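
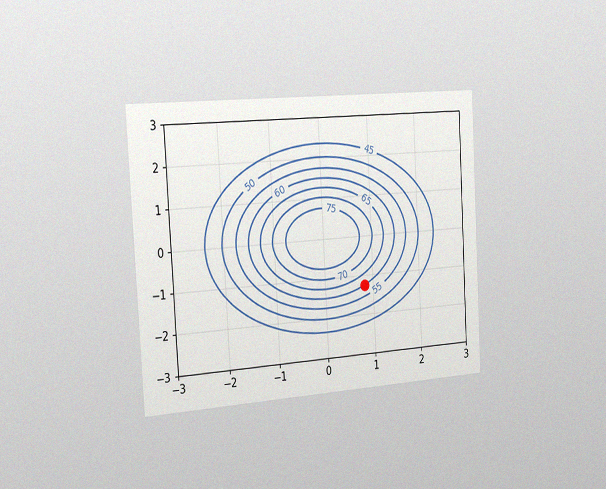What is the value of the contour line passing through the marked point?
60

The chart is tilted about 3° counter-clockwise and viewed slightly from the left, with some photo noise. The marked point sits on the contour labelled 60.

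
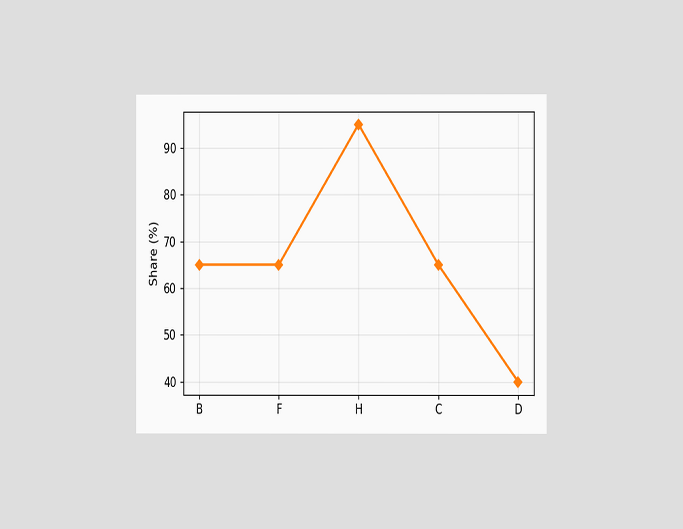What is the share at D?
40%

The chart is viewed at a slight angle. At D, the line is at 40%.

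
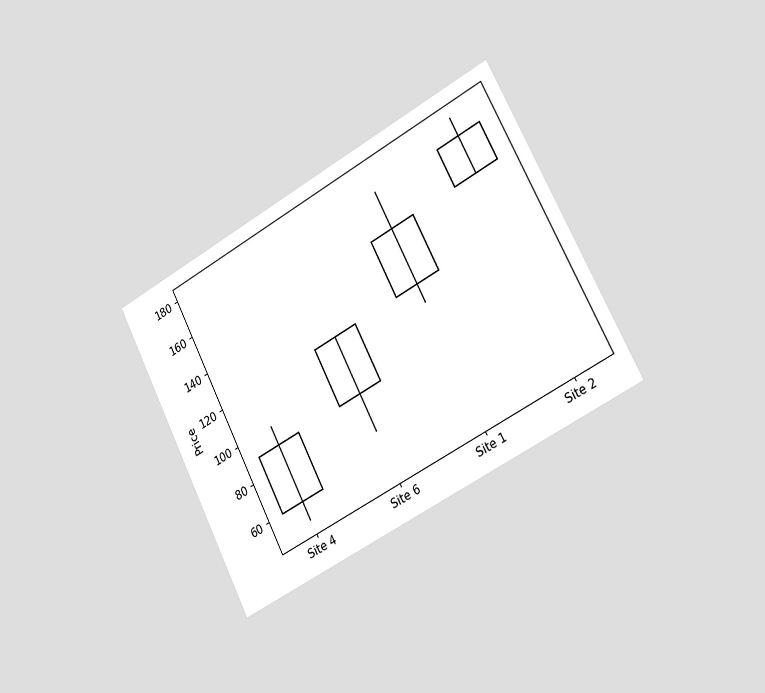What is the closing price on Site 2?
The chart is tilted about 27° counter-clockwise and viewed slightly from the right. The Site 2 candle closes at 170.

170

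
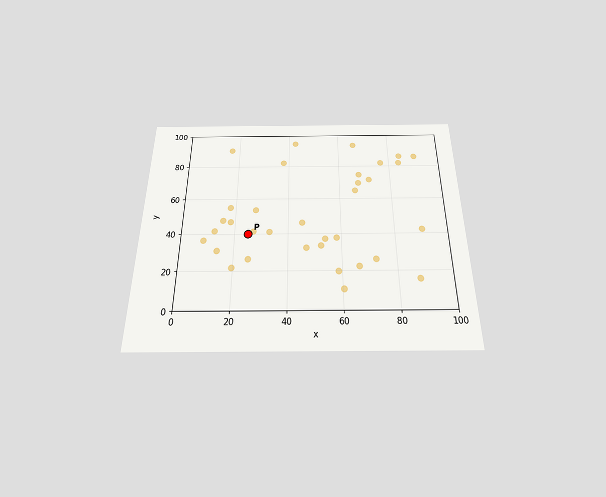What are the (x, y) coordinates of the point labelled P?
(25, 40)

The chart is viewed slightly from below. Following the gridlines from P to each axis, P sits at (25, 40).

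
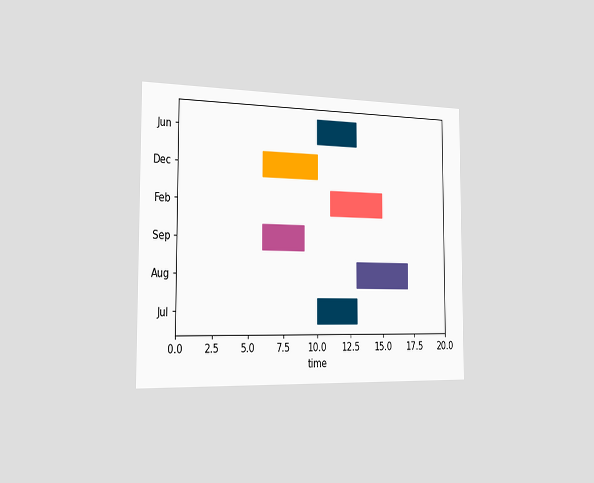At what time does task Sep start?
6

The chart is viewed slightly from the left. The Sep bar begins at t=6.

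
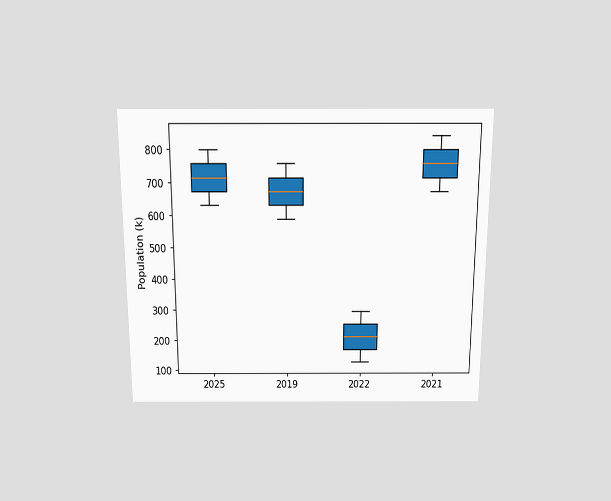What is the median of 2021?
The chart is viewed slightly from above. The median line in the 2021 box sits at 756k.

756k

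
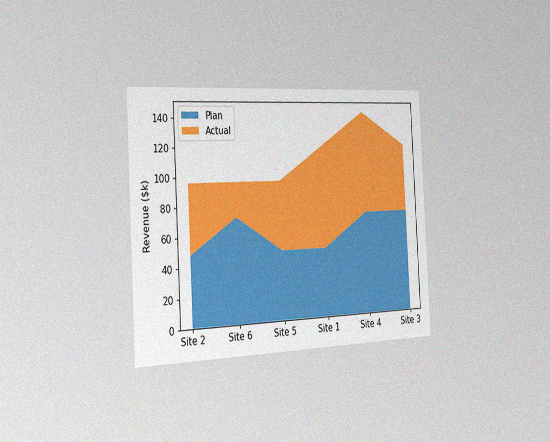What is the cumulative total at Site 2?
The chart is tilted about 3° counter-clockwise and viewed slightly from the left, with some photo noise. The stacked total at Site 2 reaches $96k.

$96k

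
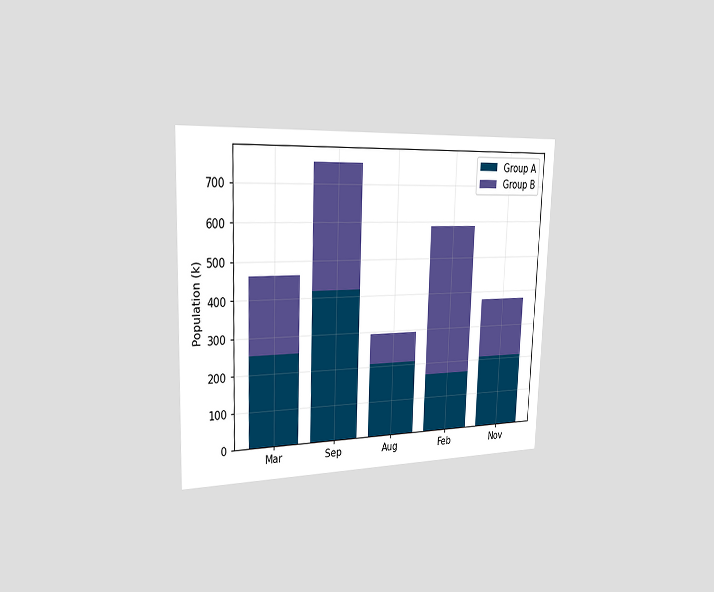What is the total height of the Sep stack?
The chart is tilted about 2° clockwise and viewed slightly from the left. The Sep stack's top reaches 756k on the y-axis.

756k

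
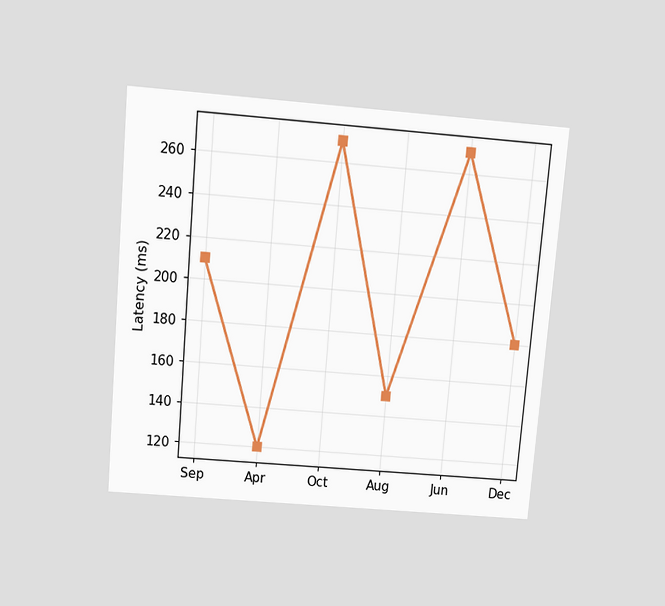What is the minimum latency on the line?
The chart is tilted about 5° clockwise and viewed slightly from above. The lowest point is at Apr, and reading across to the y-axis gives 120ms.

120ms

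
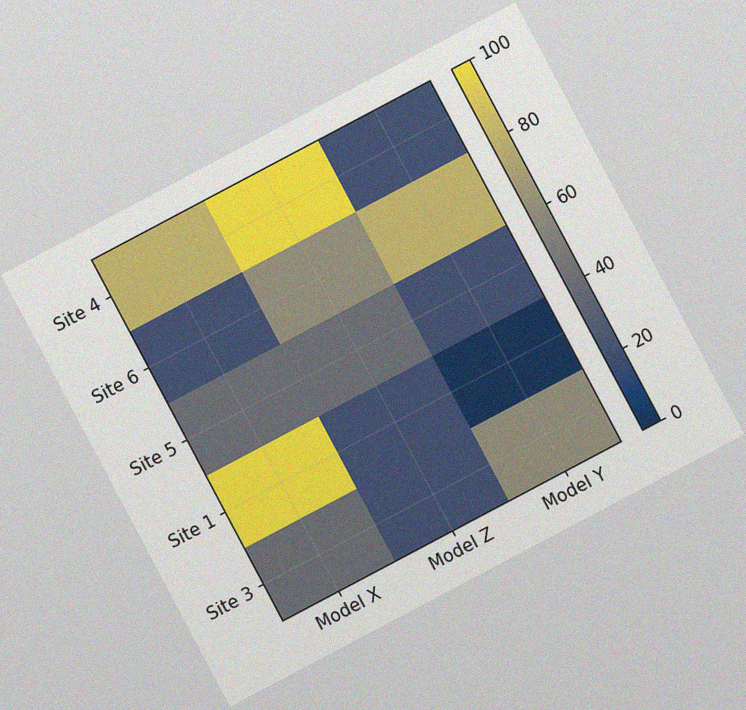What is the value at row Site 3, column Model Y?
The chart is tilted about 28° counter-clockwise, with some photo noise. Matching cell (Site 3, Model Y) against the colorbar gives 60.

60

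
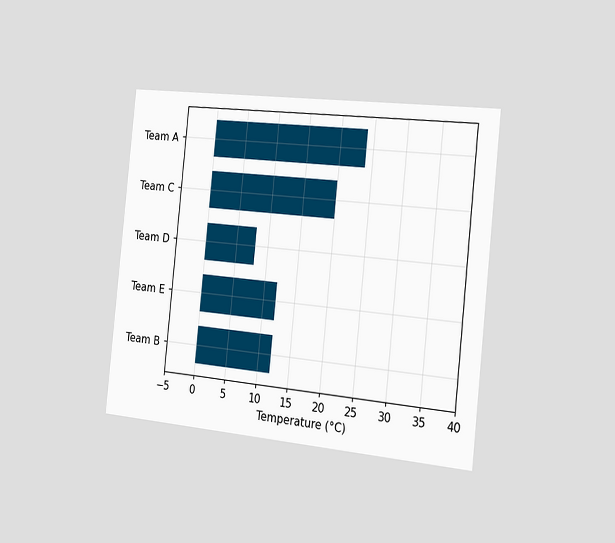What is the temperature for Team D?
The chart is tilted about 6° clockwise and viewed slightly from the right. Reading along the chart's x-axis, the Team D bar reaches 8°C.

8°C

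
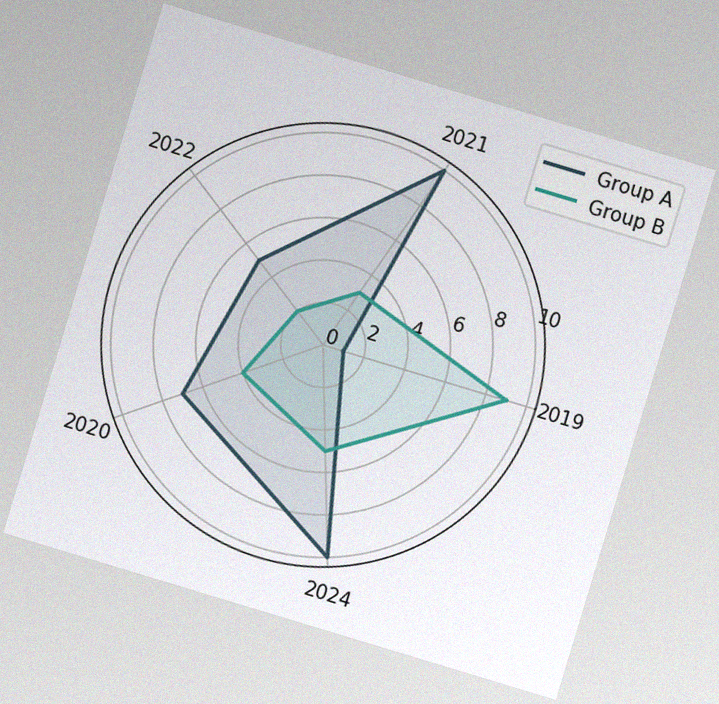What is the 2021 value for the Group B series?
3

The chart is tilted about 17° clockwise, with some photo noise. On the 2021 axis, Group B reaches 3.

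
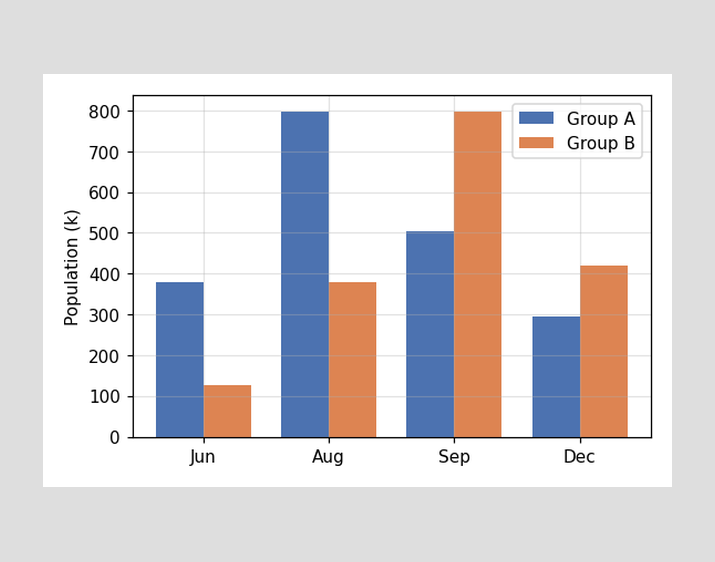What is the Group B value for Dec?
The Group B bar at Dec reaches 420k on the y-axis.

420k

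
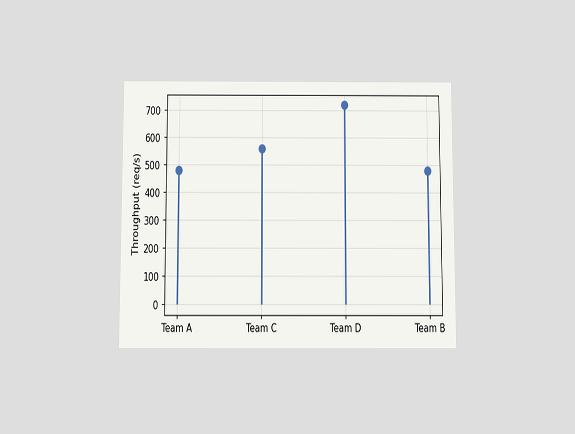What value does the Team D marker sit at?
The chart is viewed slightly from below. The Team D marker sits at 720req/s.

720req/s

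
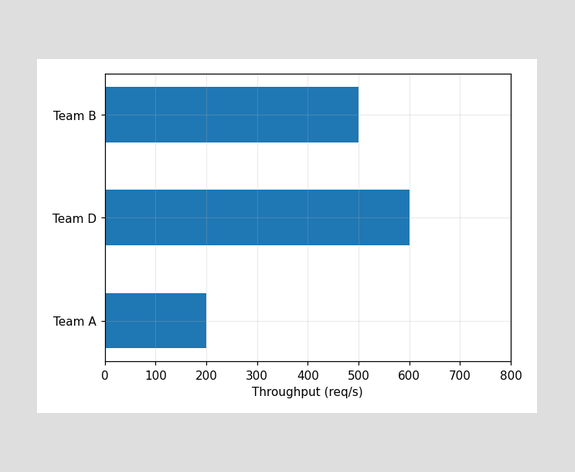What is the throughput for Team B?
Reading along the chart's x-axis, the Team B bar reaches 500req/s.

500req/s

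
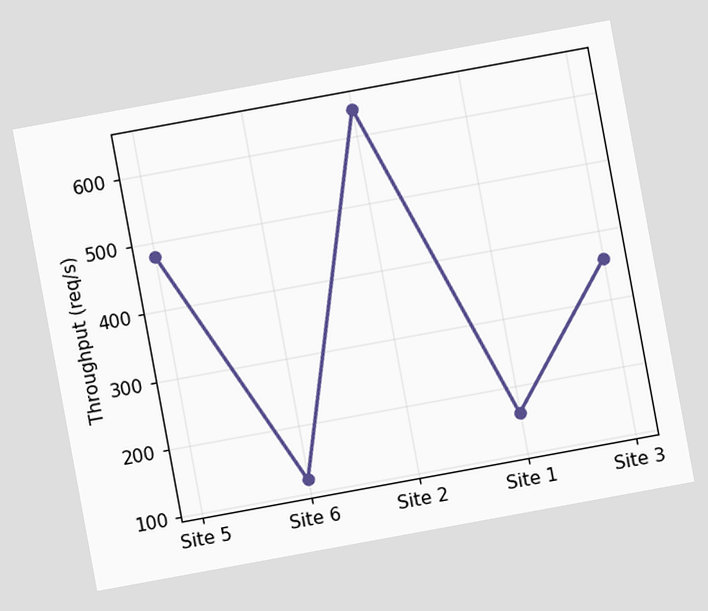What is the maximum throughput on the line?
The chart is tilted about 10° counter-clockwise. The highest point is at Site 2, and reading across to the y-axis gives 640req/s.

640req/s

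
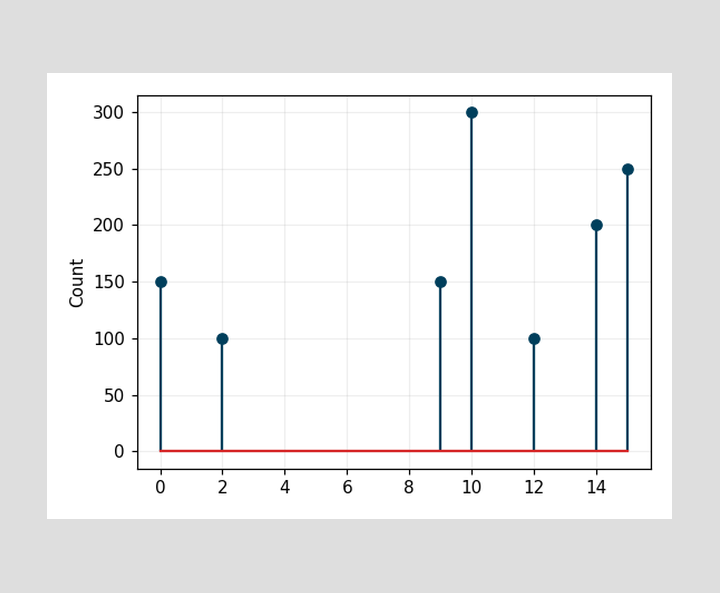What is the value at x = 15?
The stem at x=15 reaches 250.

250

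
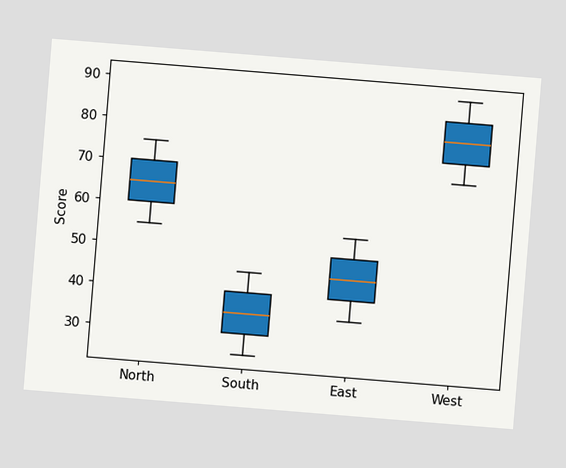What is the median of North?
The chart is tilted about 5° clockwise. The median line in the North box sits at 65.

65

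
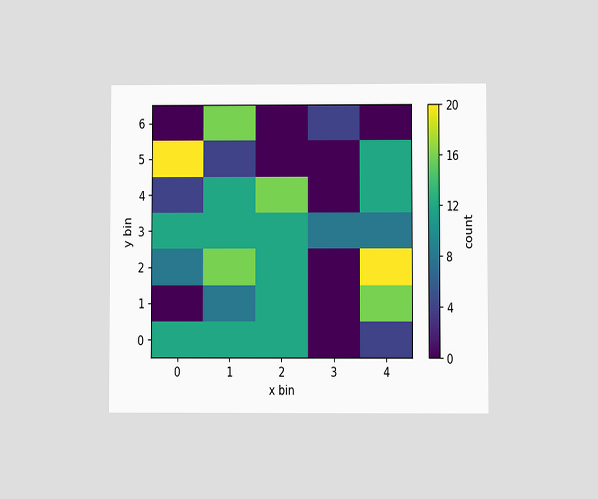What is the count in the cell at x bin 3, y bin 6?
The chart is viewed at a slight angle. Matching the cell (3, 6) against the colorbar gives 4.

4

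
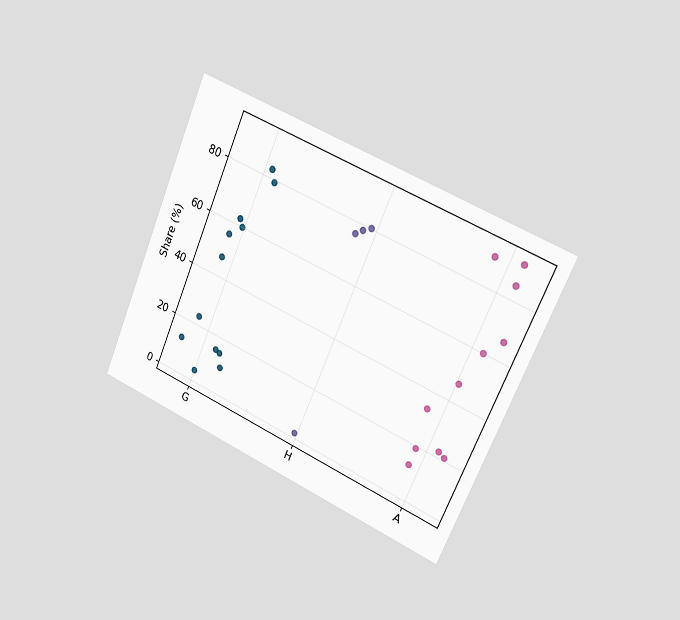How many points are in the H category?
4

The chart is tilted about 23° clockwise and viewed slightly from the right. Counting the markers in the H column gives 4.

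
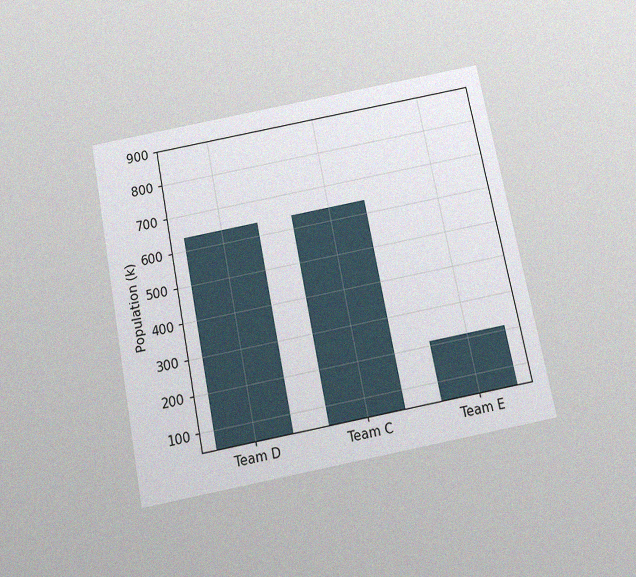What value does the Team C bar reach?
636k

The chart is tilted about 11° counter-clockwise and viewed slightly from below, with some photo noise. Reading along the chart's y-axis, the Team C bar reaches 636k.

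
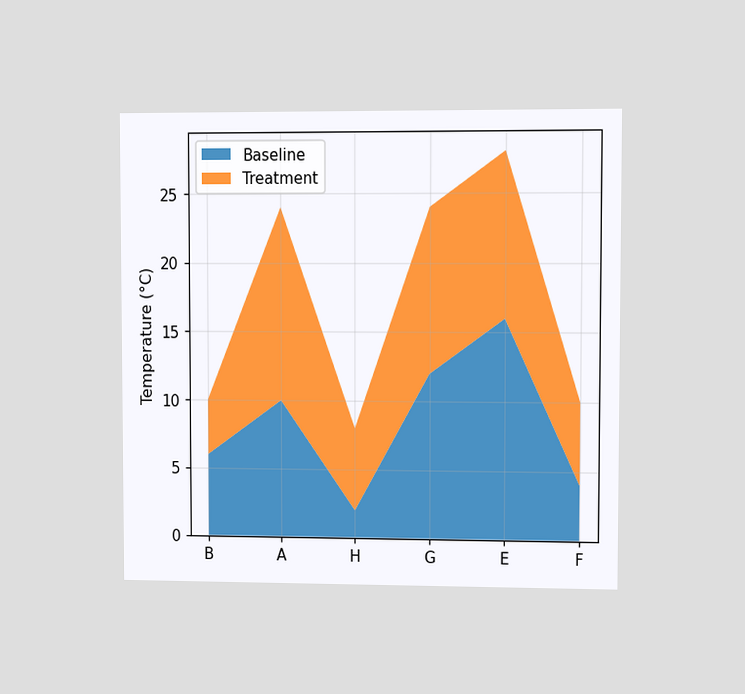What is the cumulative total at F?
10°C

The chart is viewed at a slight angle. The stacked total at F reaches 10°C.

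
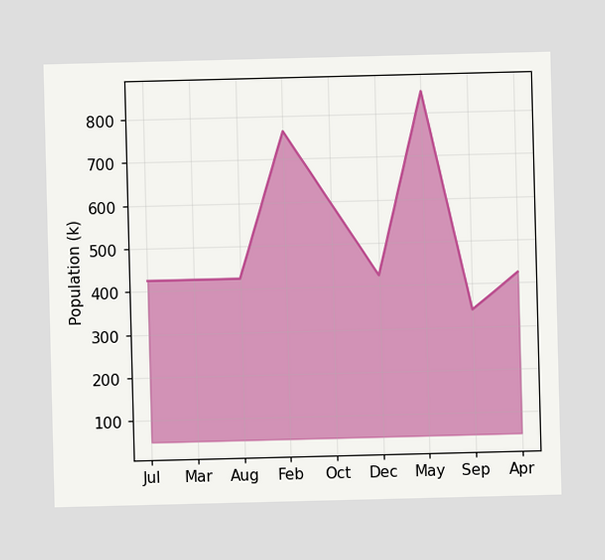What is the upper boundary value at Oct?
595k

At Oct the upper boundary is at 595k.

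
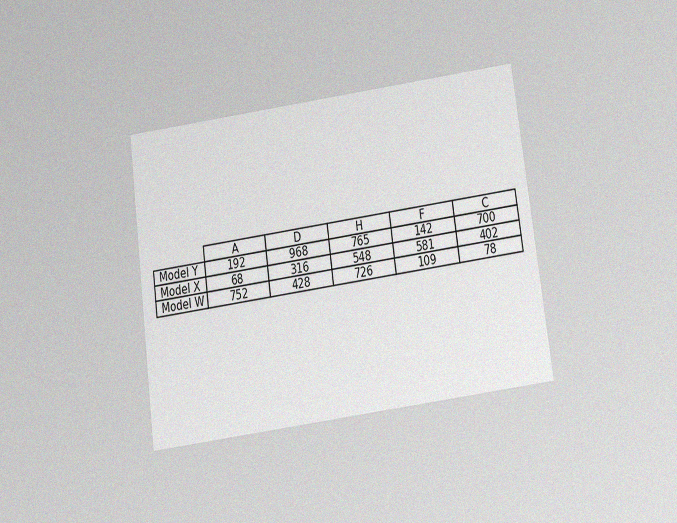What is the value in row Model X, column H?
548

The chart is tilted about 8° counter-clockwise and viewed slightly from below, with some photo noise. The (Model X, H) cell reads 548.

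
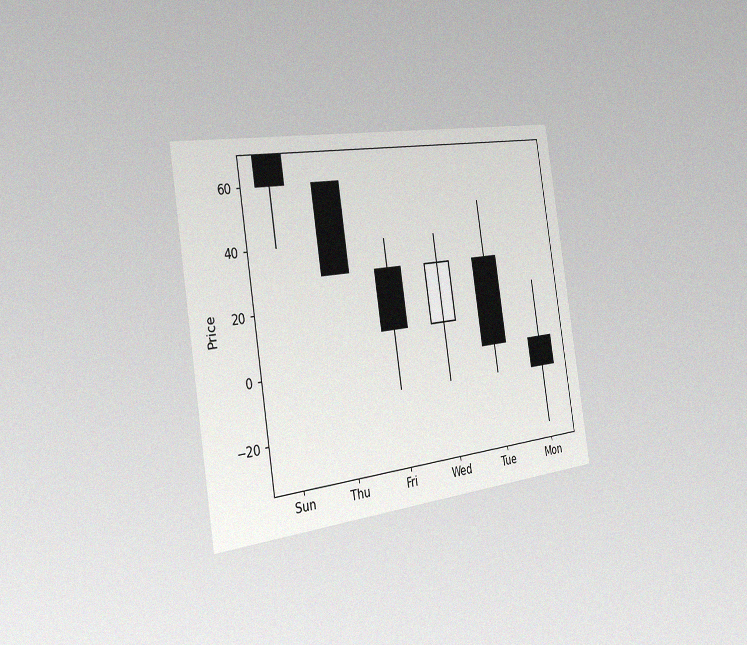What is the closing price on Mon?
-10

The chart is tilted about 9° counter-clockwise and viewed slightly from the left, with some photo noise. The Mon candle closes at -10.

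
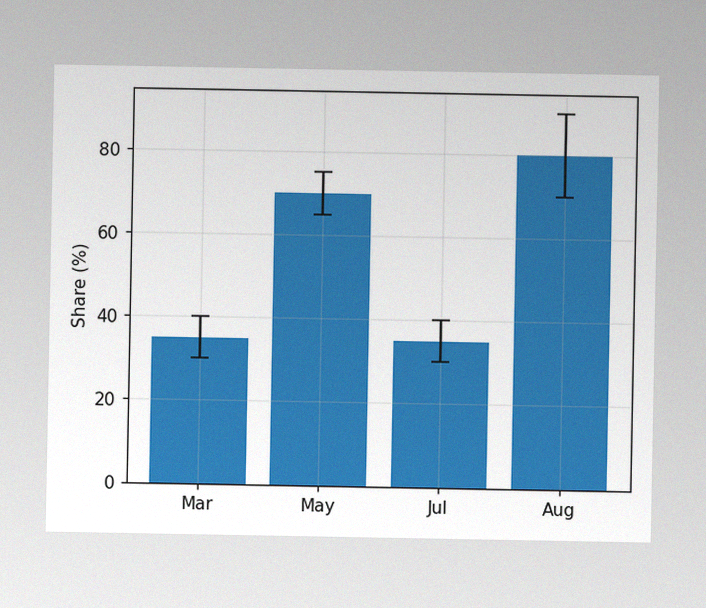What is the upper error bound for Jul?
40%

The image has some photo noise and uneven lighting. The Jul bar's upper whisker reaches 40%.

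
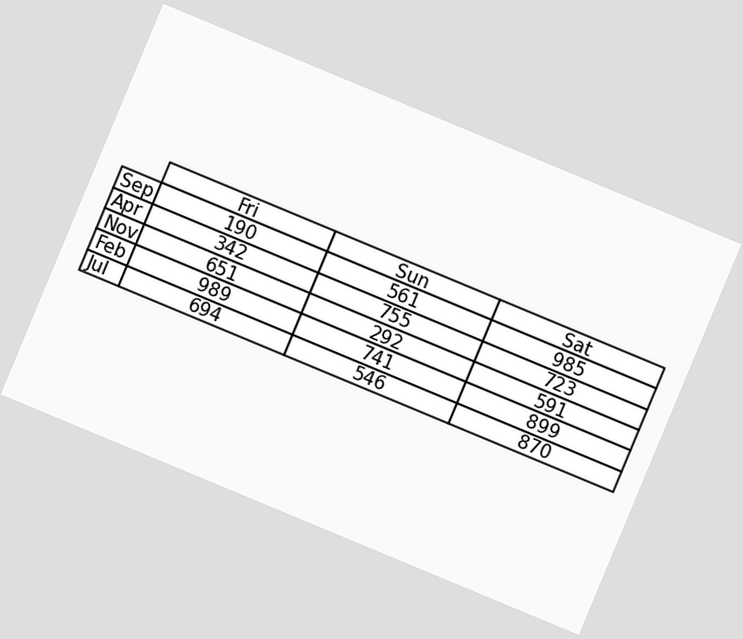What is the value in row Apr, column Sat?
The chart is tilted about 23° clockwise. The (Apr, Sat) cell reads 723.

723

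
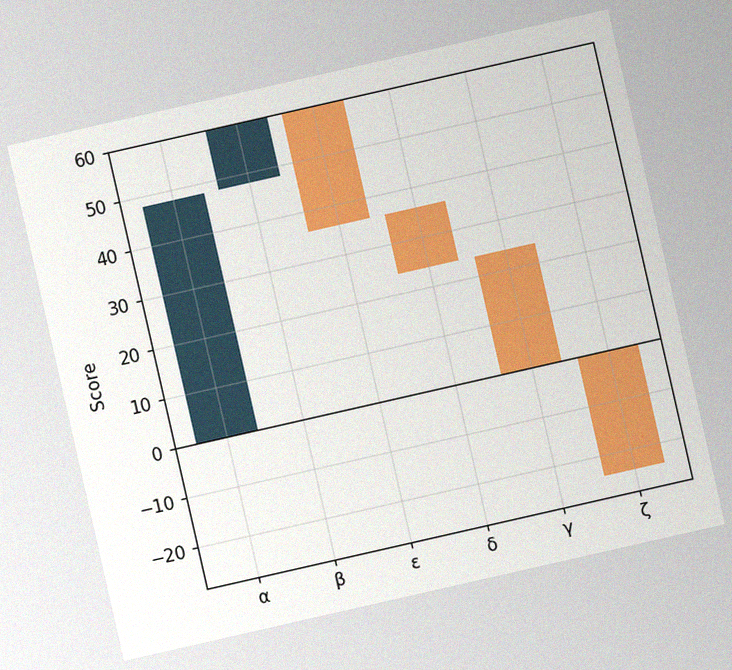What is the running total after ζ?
The chart is tilted about 13° counter-clockwise, with some photo noise. After ζ the running total reaches -24.

-24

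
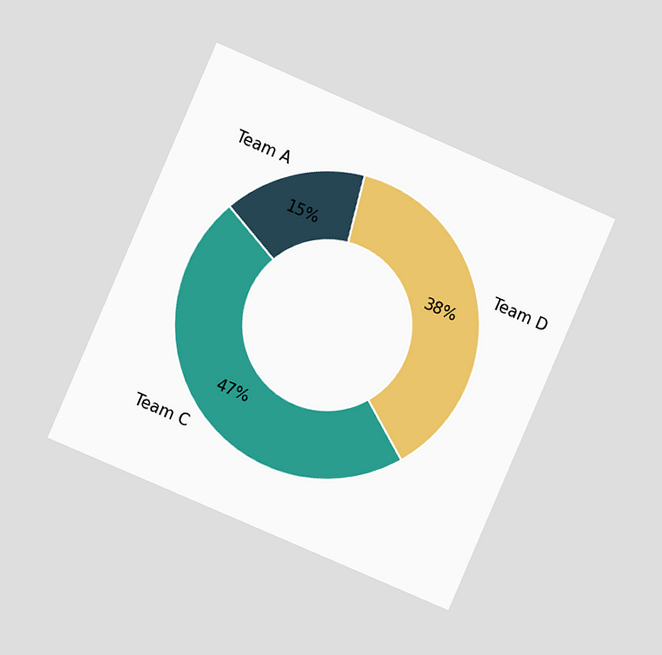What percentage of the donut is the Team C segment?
47%

The chart is tilted about 23° clockwise and viewed at a slight angle. The Team C segment takes up 47% of the ring.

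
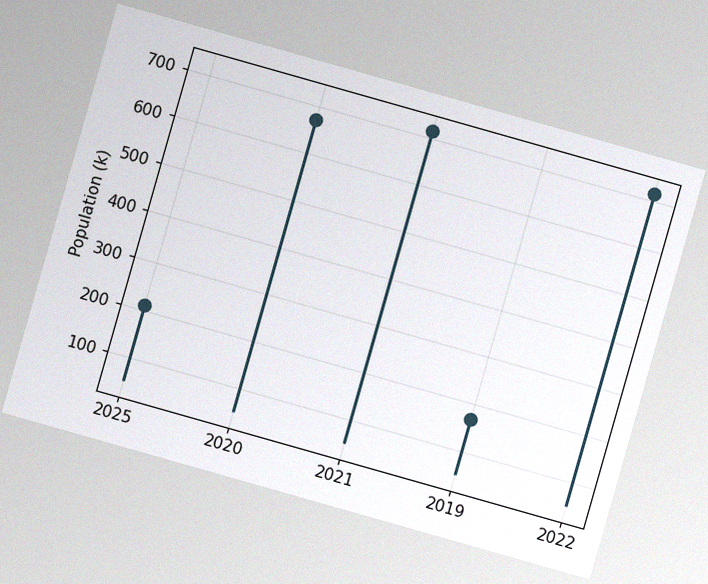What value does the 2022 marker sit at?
714k

The chart is tilted about 16° clockwise, with some photo noise. The 2022 marker sits at 714k.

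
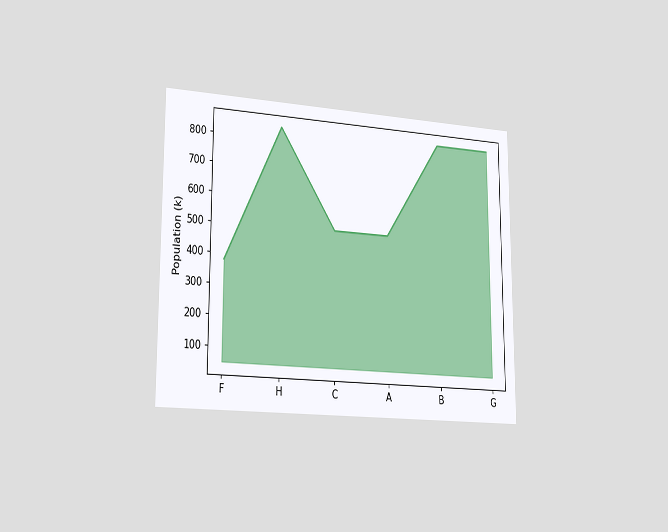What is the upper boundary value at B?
The chart is viewed slightly from the left. At B the upper boundary is at 840k.

840k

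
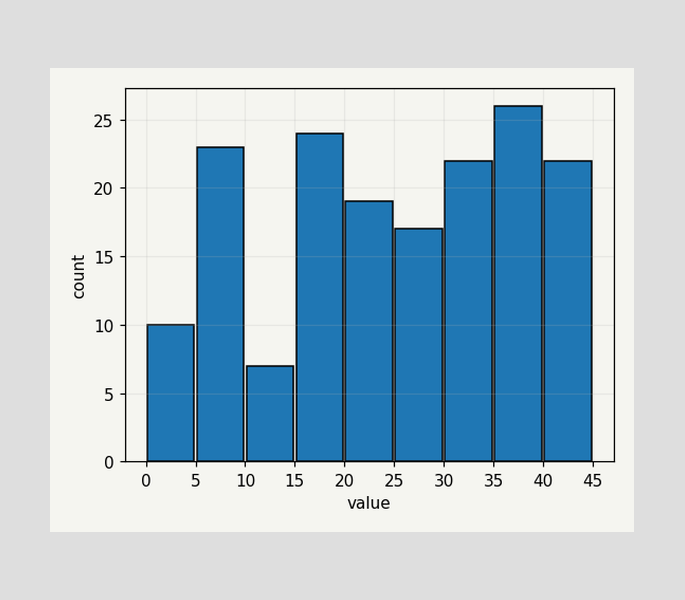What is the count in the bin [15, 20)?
24

The [15, 20) bin has height 24.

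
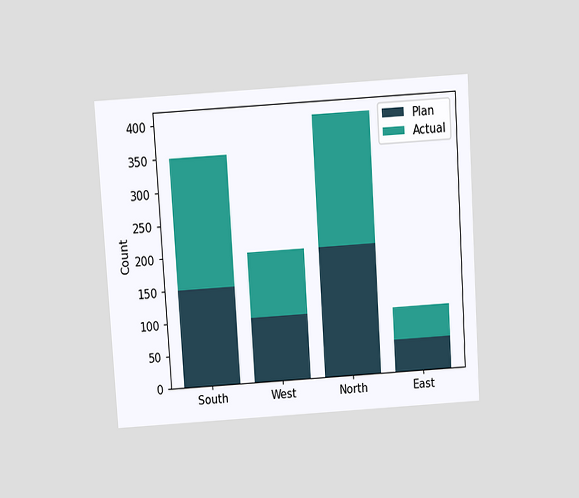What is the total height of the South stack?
350

The chart is tilted about 4° counter-clockwise and viewed slightly from above. The South stack's top reaches 350 on the y-axis.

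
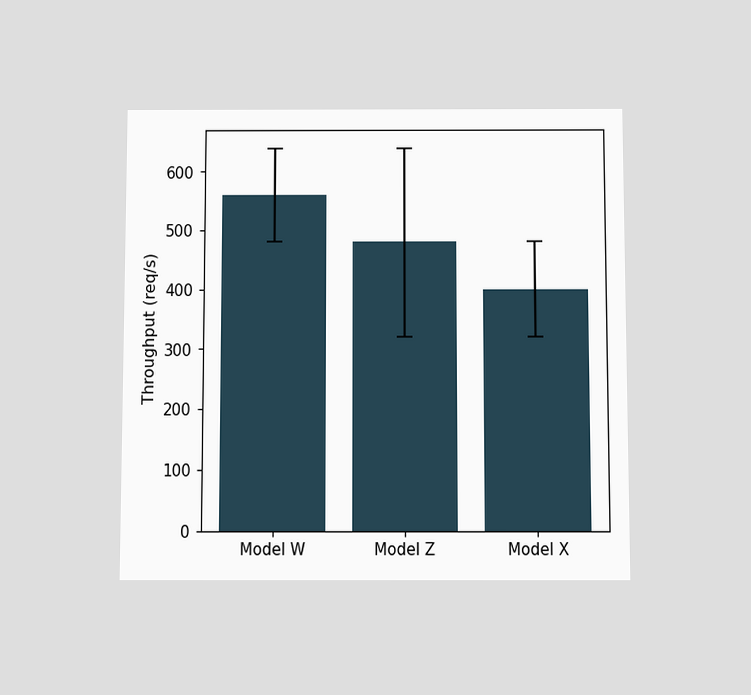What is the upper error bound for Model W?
640req/s

The chart is viewed slightly from below. The Model W bar's upper whisker reaches 640req/s.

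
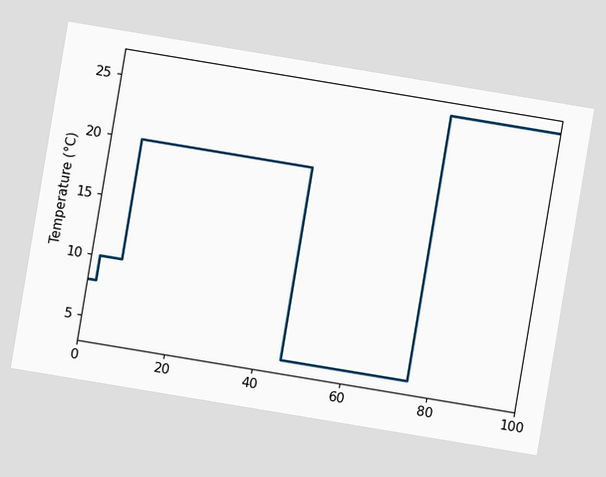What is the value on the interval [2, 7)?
10°C

The chart is tilted about 9° clockwise. On [2, 7) the step sits at 10°C.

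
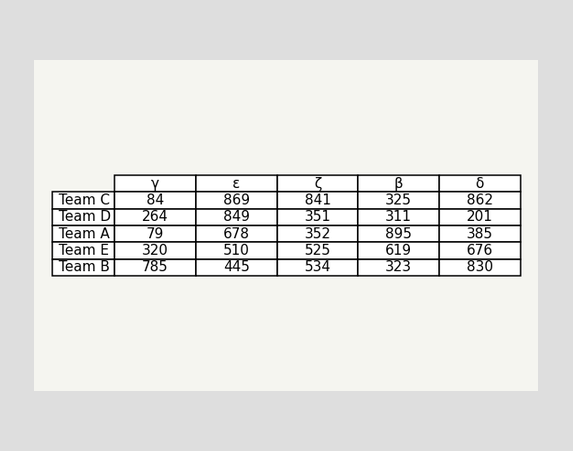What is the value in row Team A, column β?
895

The (Team A, β) cell reads 895.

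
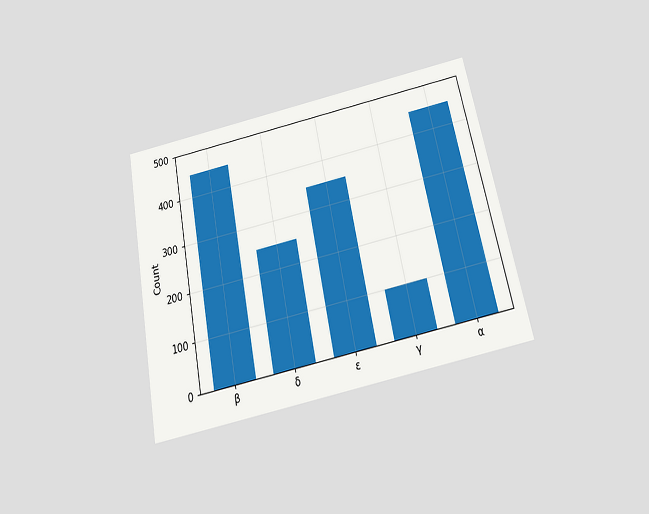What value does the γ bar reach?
The chart is tilted about 12° counter-clockwise and viewed slightly from below. Reading along the chart's y-axis, the γ bar reaches 100.

100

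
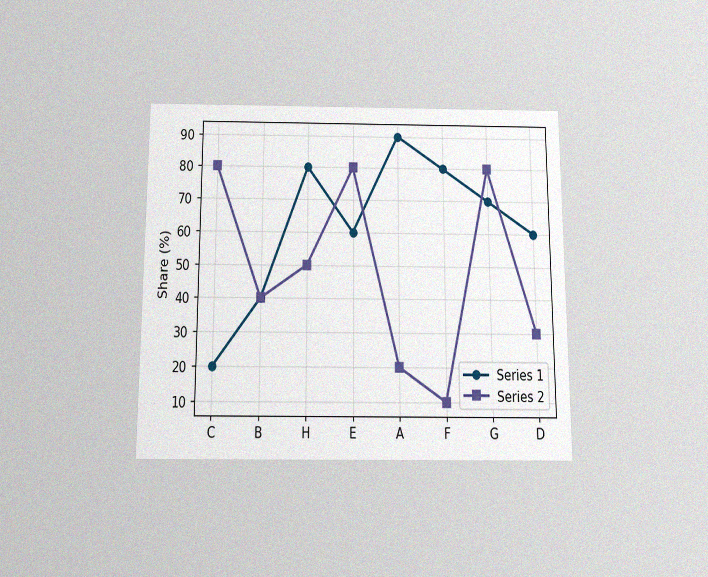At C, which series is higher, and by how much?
The chart is viewed slightly from below, with some photo noise. At C, Series 2 sits above the other line by 60%.

Series 2, by 60%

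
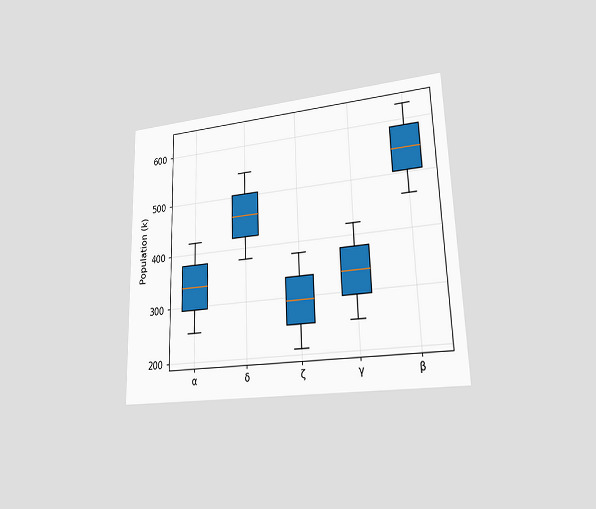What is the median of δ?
The chart is viewed at a slight angle. The median line in the δ box sits at 462k.

462k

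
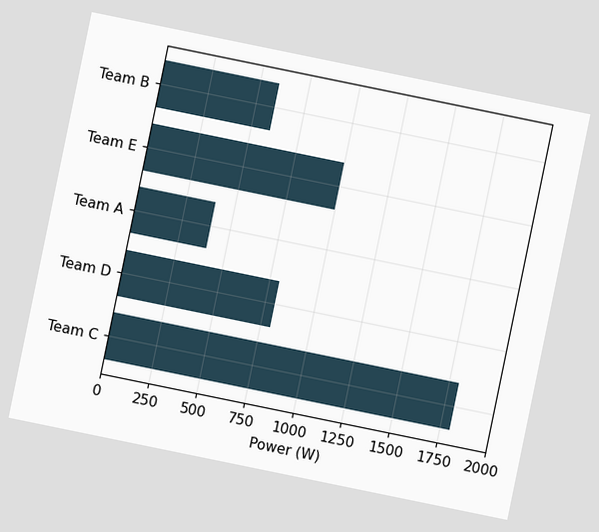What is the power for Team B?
The chart is tilted about 12° clockwise. Reading along the chart's x-axis, the Team B bar reaches 600W.

600W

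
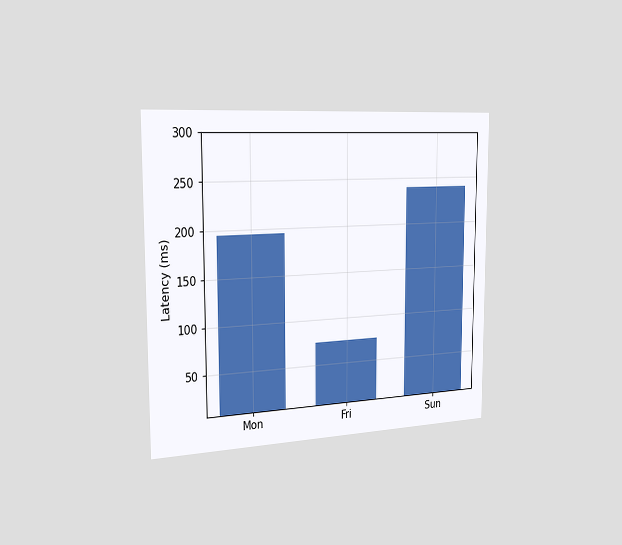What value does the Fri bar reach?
75ms

The chart is viewed slightly from the left. Reading along the chart's y-axis, the Fri bar reaches 75ms.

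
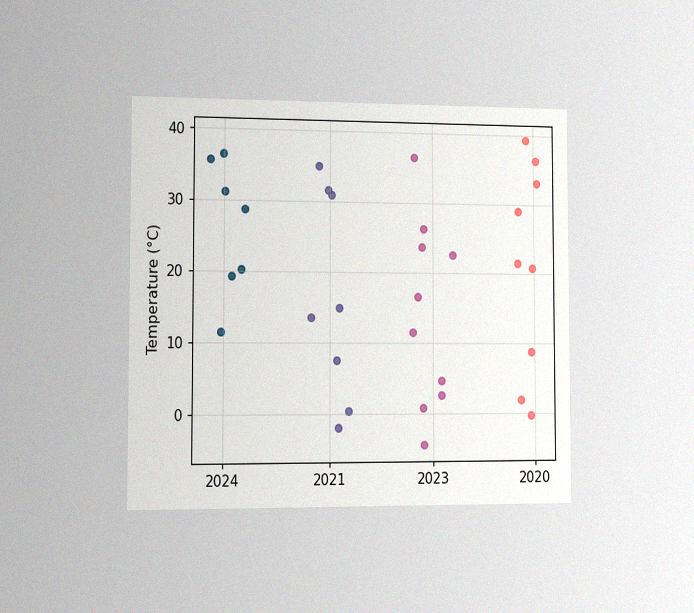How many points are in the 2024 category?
7

The chart is viewed slightly from the left, with some photo noise. Counting the markers in the 2024 column gives 7.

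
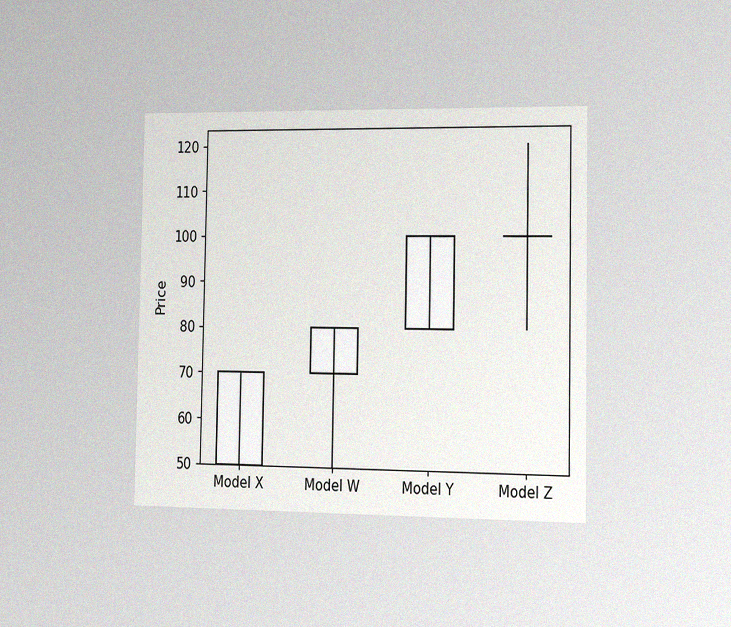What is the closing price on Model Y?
The chart is viewed slightly from the right, with some photo noise. The Model Y candle closes at 100.

100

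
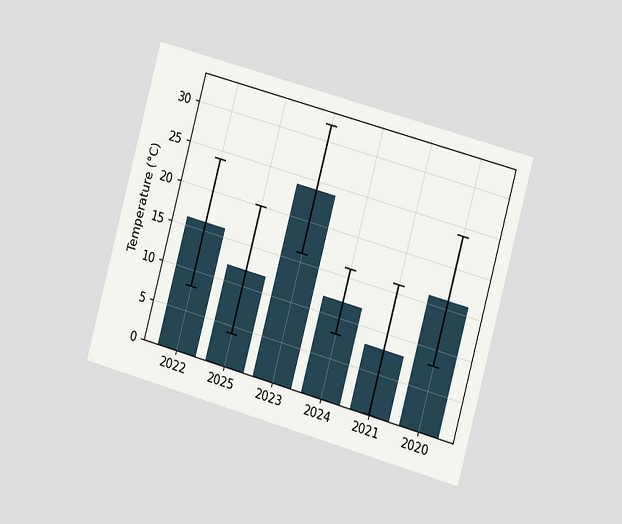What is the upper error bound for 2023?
The chart is tilted about 15° clockwise and viewed slightly from the right. The 2023 bar's upper whisker reaches 32°C.

32°C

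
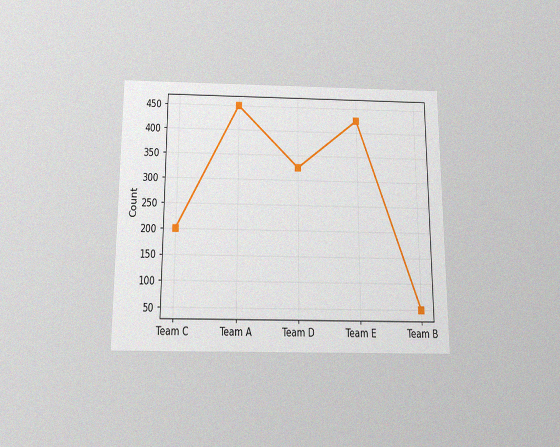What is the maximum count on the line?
450

The chart is viewed slightly from below, with some photo noise. The highest point is at Team A, and reading across to the y-axis gives 450.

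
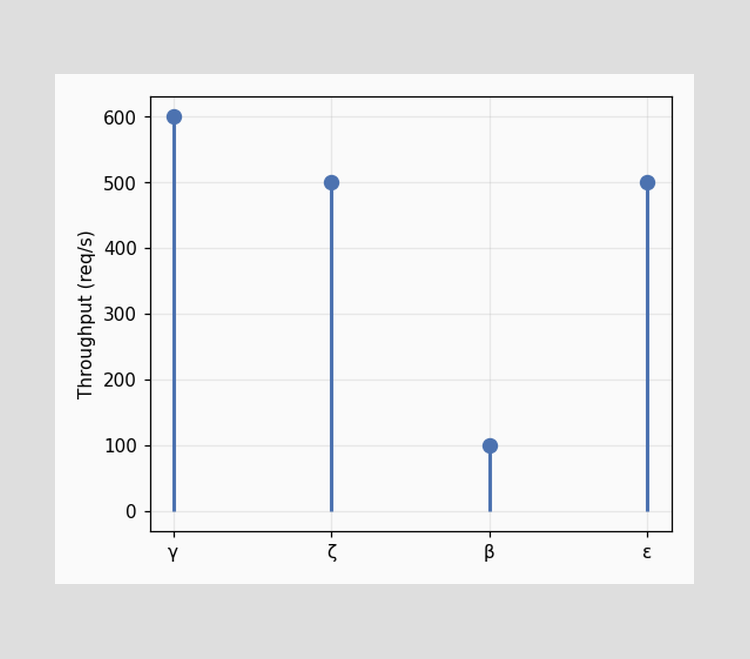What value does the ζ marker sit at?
500req/s

The ζ marker sits at 500req/s.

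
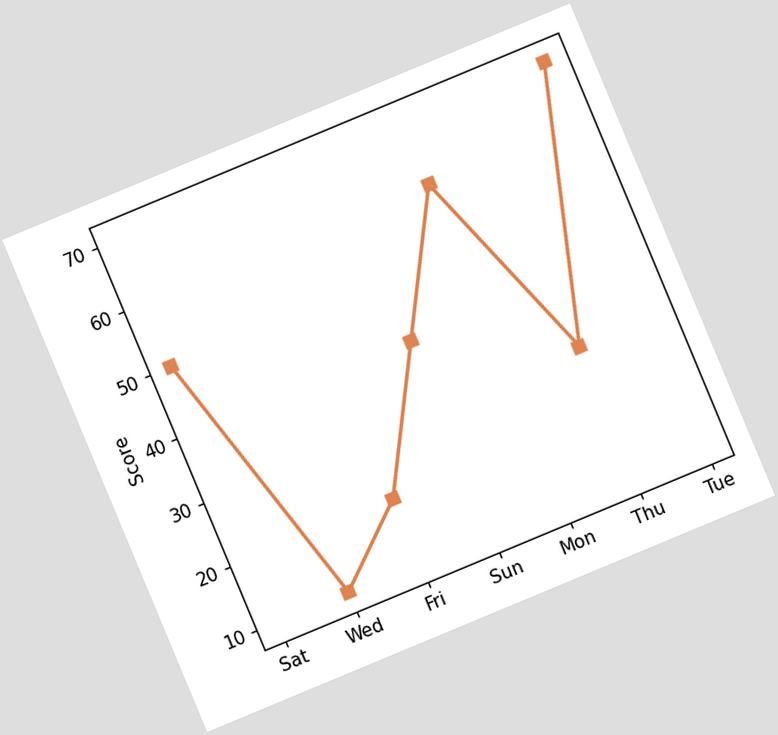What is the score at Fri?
The chart is tilted about 23° counter-clockwise. At Fri, the line is at 20.

20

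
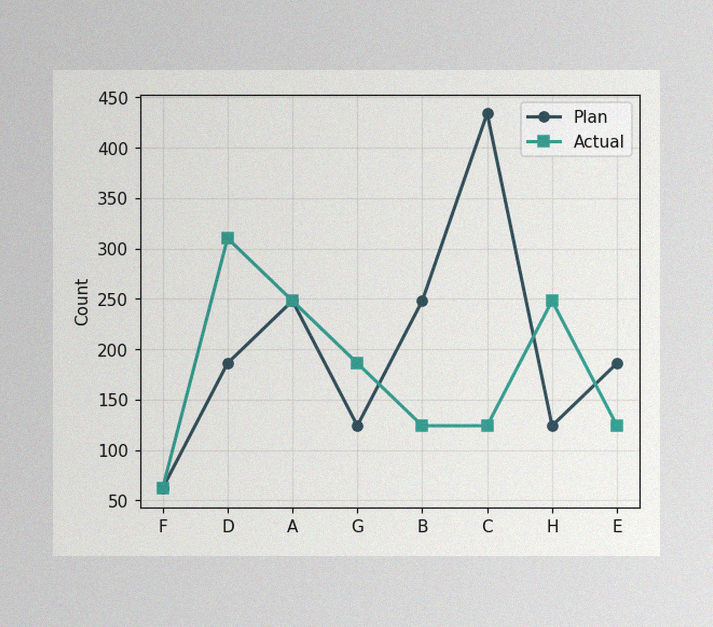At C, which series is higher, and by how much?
The image has some photo noise and uneven lighting. At C, Plan sits above the other line by 310.

Plan, by 310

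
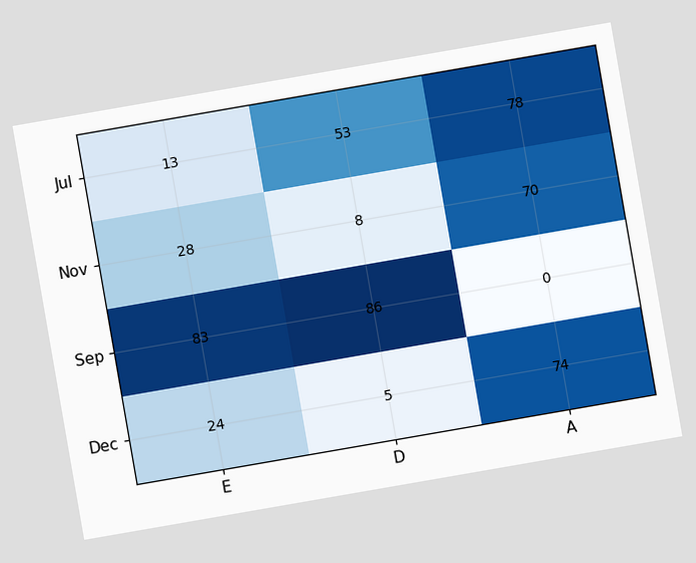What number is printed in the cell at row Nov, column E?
28

The chart is tilted about 10° counter-clockwise. The (Nov, E) cell reads 28.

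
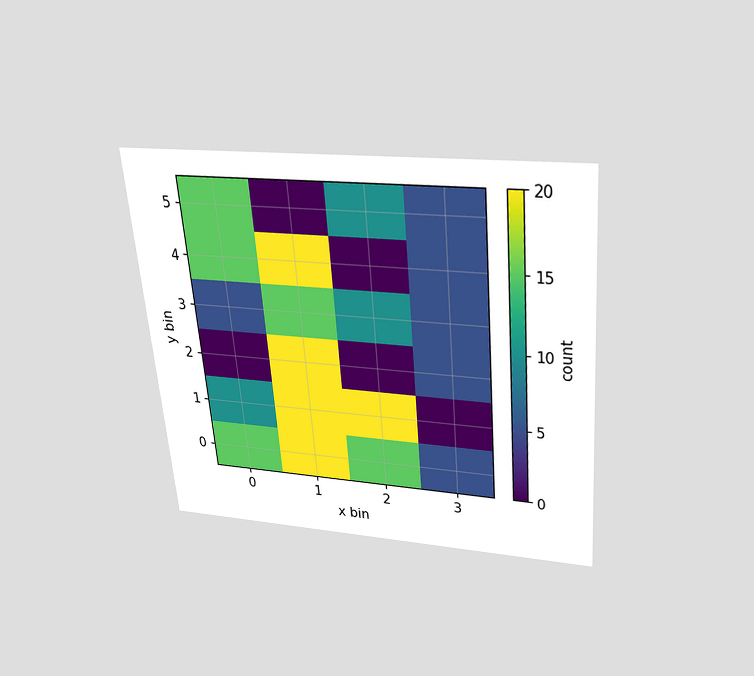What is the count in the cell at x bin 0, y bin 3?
The chart is tilted about 5° counter-clockwise and viewed slightly from above. Matching the cell (0, 3) against the colorbar gives 5.

5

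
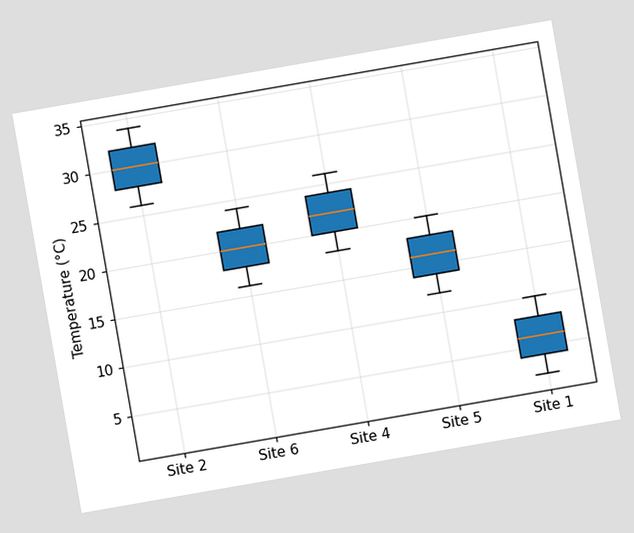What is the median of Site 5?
16°C

The chart is tilted about 10° counter-clockwise. The median line in the Site 5 box sits at 16°C.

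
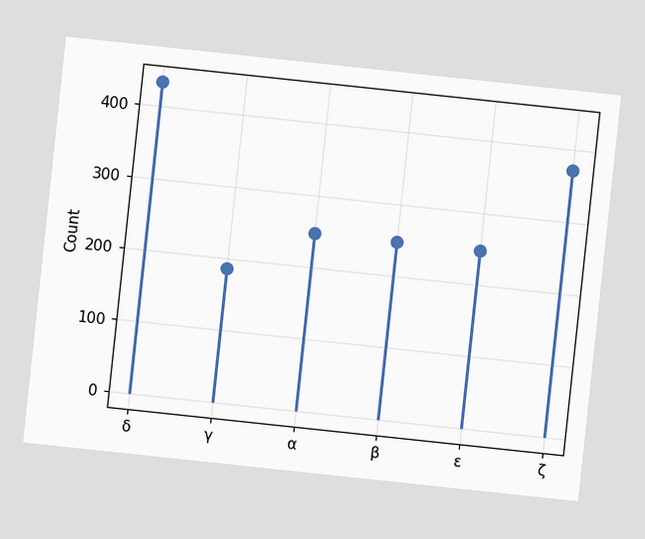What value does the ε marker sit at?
248

The chart is tilted about 6° clockwise. The ε marker sits at 248.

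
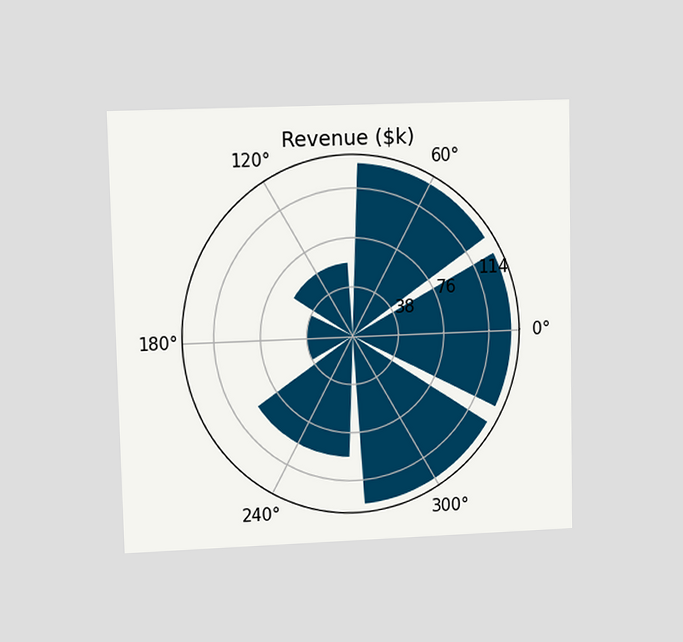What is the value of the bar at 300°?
$133k

The chart is viewed at a slight angle. The bar at 300° reaches $133k on the radial axis.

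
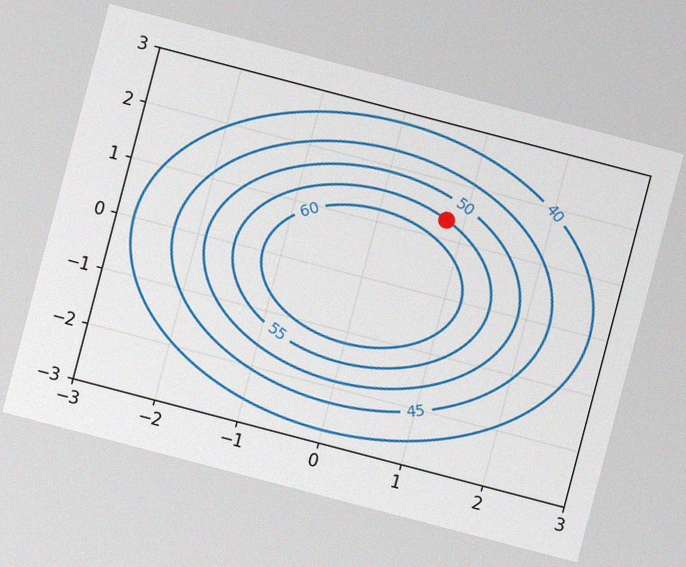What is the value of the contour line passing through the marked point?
55

The chart is tilted about 15° clockwise, with some photo noise. The marked point sits on the contour labelled 55.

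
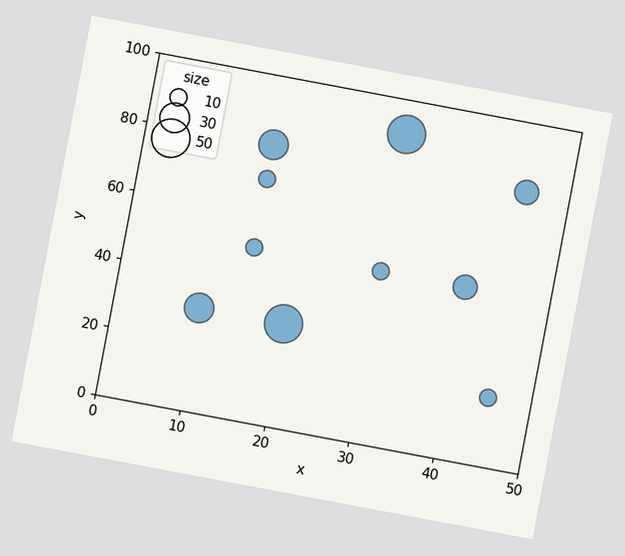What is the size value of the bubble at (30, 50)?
10

The chart is tilted about 11° clockwise. Matching the bubble at (30, 50) against the size legend gives 10.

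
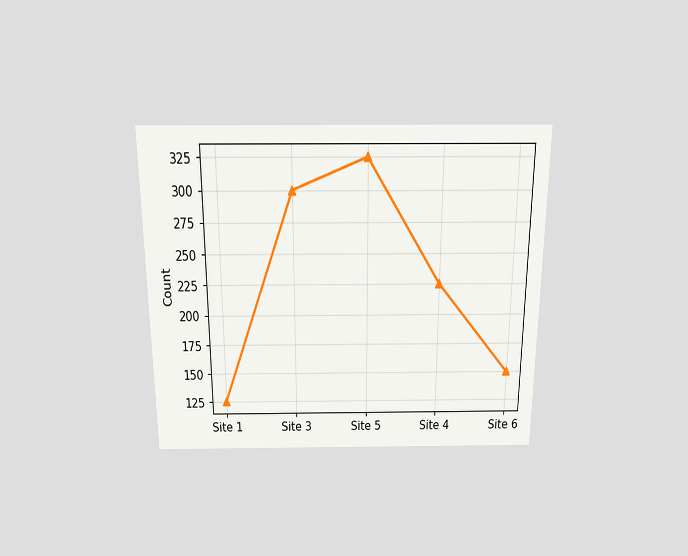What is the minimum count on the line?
125

The chart is viewed slightly from above. The lowest point is at Site 1, and reading across to the y-axis gives 125.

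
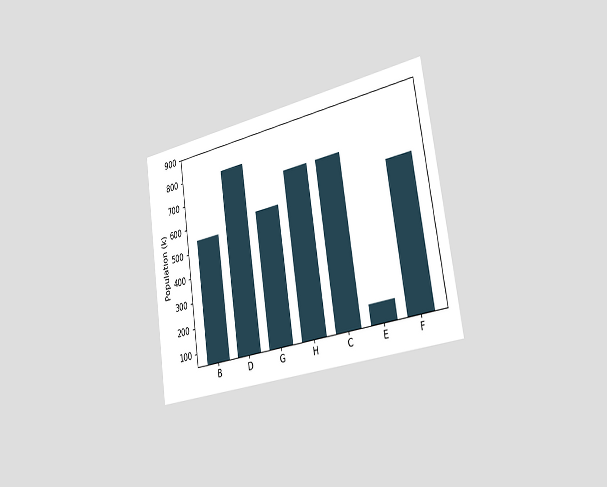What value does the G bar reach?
588k

The chart is tilted about 9° counter-clockwise and viewed slightly from the right. Reading along the chart's y-axis, the G bar reaches 588k.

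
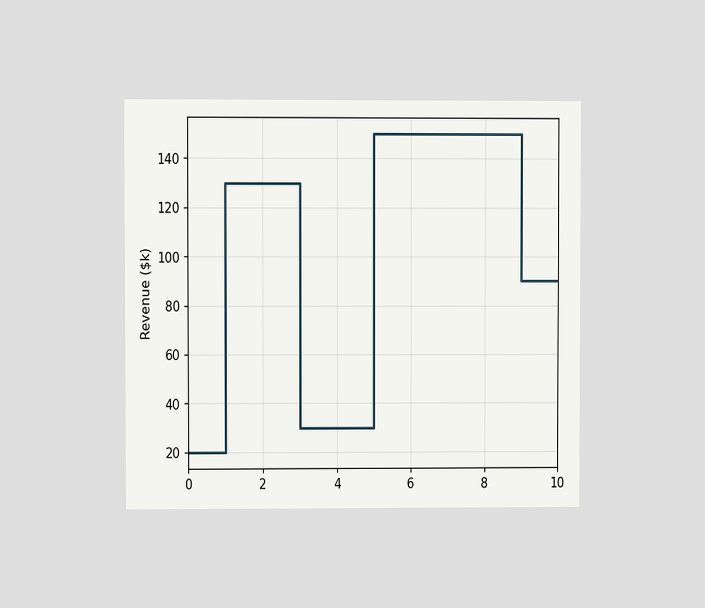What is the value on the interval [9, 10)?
The chart is viewed at a slight angle. On [9, 10) the step sits at $90k.

$90k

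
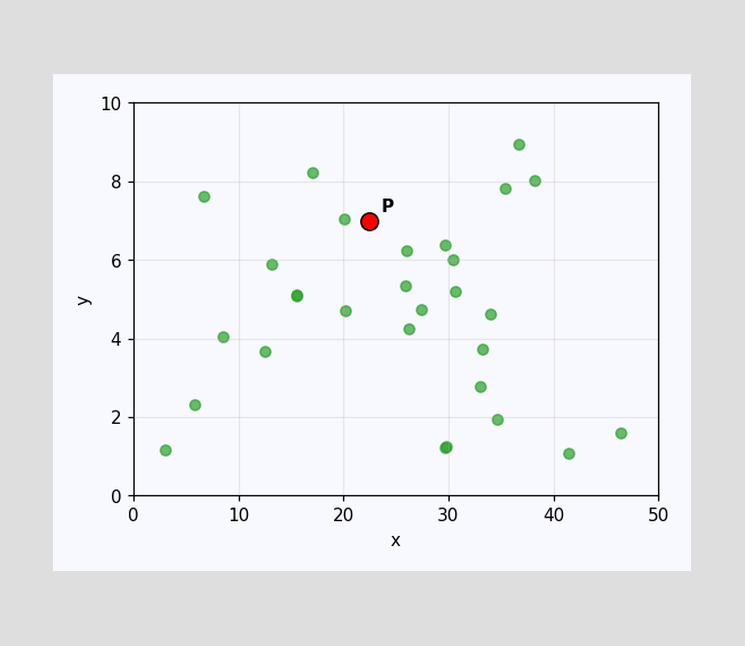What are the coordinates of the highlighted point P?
Following the gridlines from P to each axis, P sits at (22.5, 7).

(22.5, 7)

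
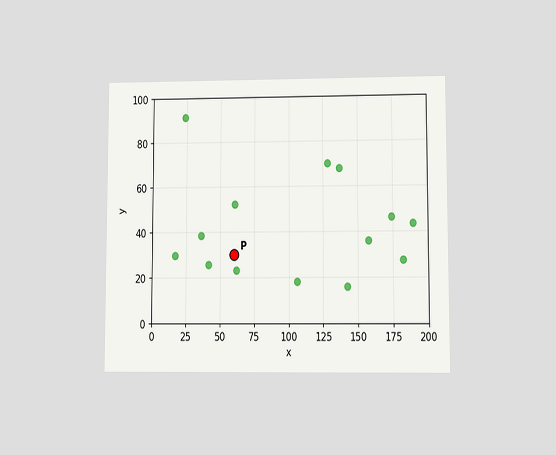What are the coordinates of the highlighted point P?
The chart is viewed at a slight angle. Following the gridlines from P to each axis, P sits at (60, 30).

(60, 30)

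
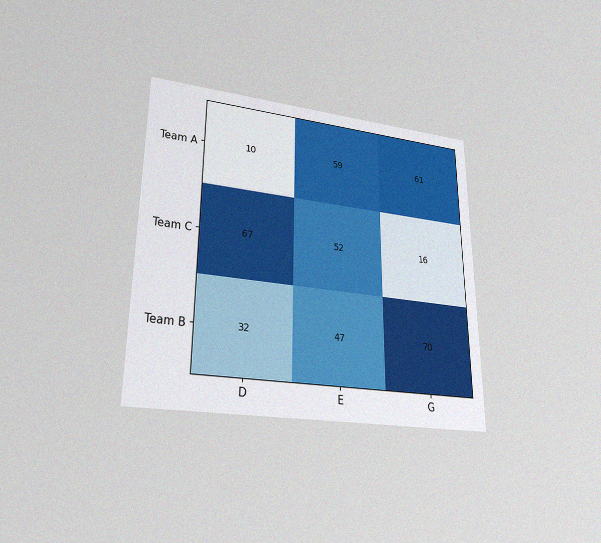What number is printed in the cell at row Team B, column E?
47

The chart is viewed at a slight angle, with some photo noise. The (Team B, E) cell reads 47.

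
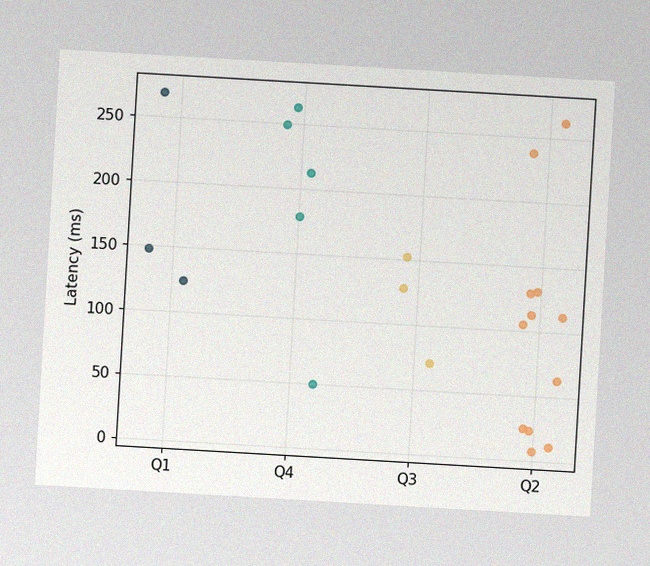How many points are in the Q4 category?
5

The chart is tilted about 3° clockwise, with some photo noise. Counting the markers in the Q4 column gives 5.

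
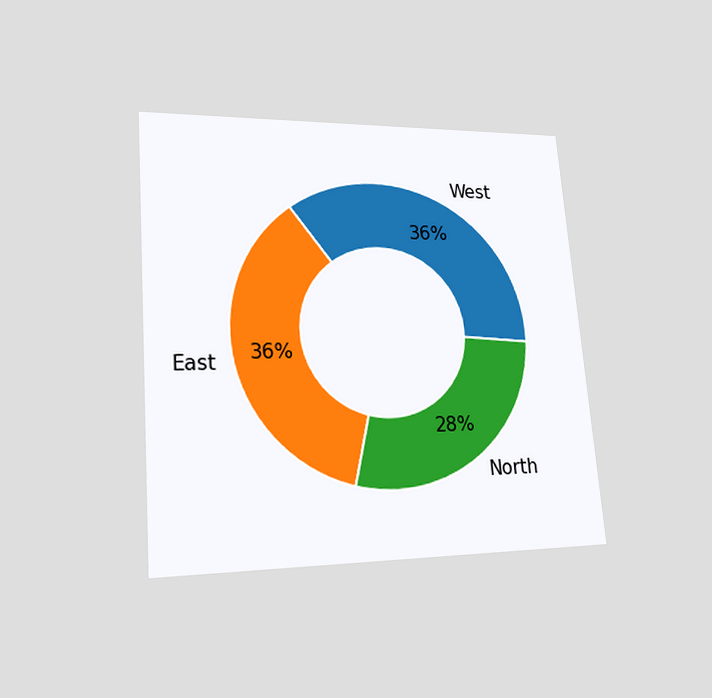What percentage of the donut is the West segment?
36%

The chart is tilted about 5° counter-clockwise and viewed at a slight angle. The West segment takes up 36% of the ring.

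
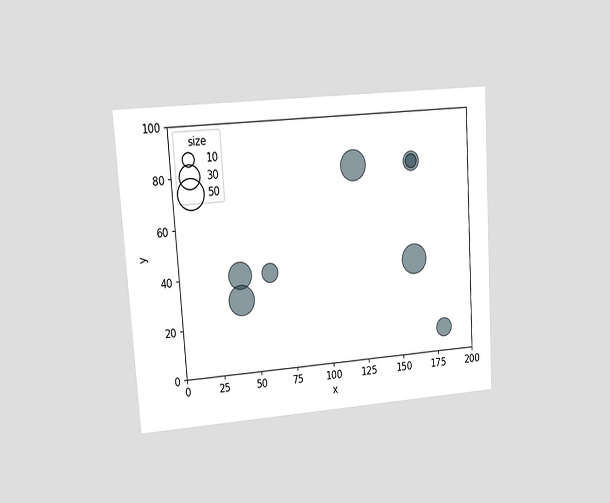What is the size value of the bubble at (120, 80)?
50

The chart is tilted about 4° counter-clockwise and viewed at a slight angle. Matching the bubble at (120, 80) against the size legend gives 50.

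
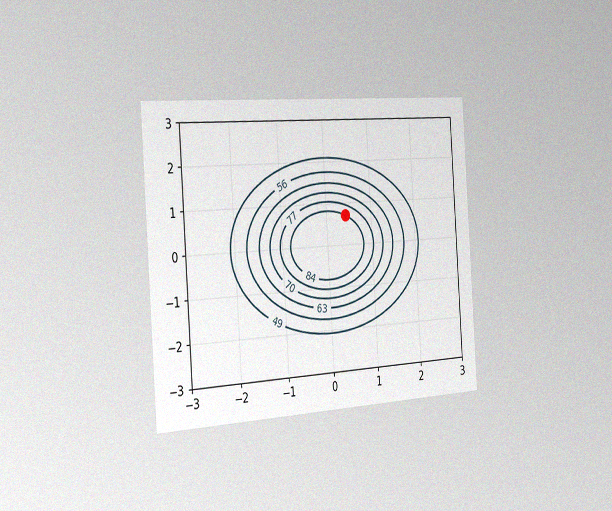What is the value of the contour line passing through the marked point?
The chart is tilted about 4° counter-clockwise and viewed slightly from the left, with some photo noise. The marked point sits on the contour labelled 84.

84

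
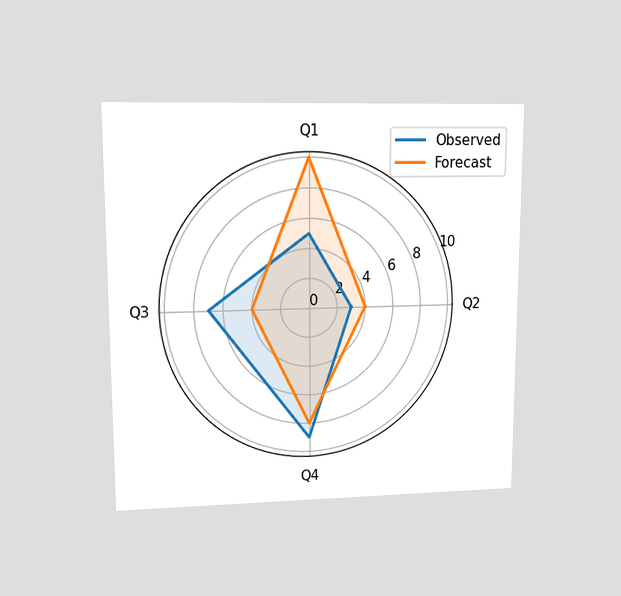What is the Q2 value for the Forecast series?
4

The chart is viewed at a slight angle. On the Q2 axis, Forecast reaches 4.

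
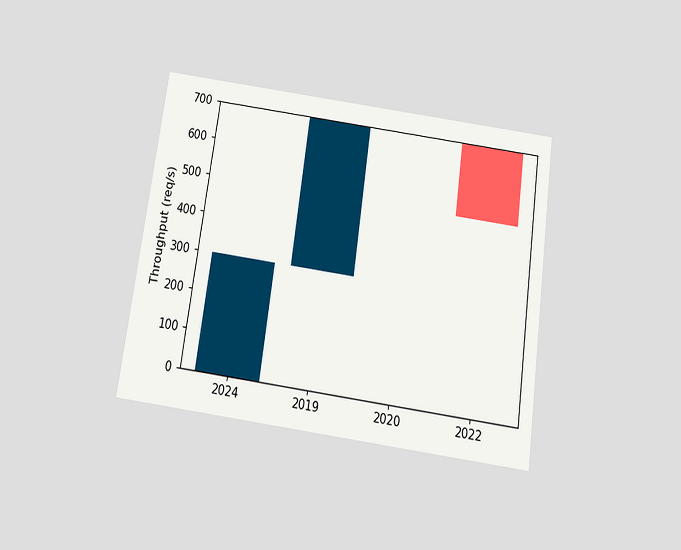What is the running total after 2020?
700req/s

The chart is tilted about 8° clockwise and viewed slightly from below. After 2020 the running total reaches 700req/s.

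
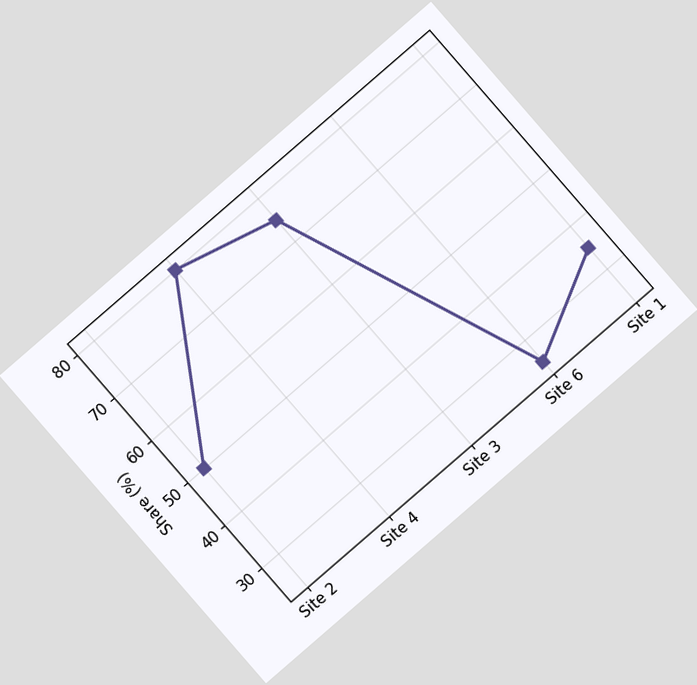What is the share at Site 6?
25%

The chart is tilted about 41° counter-clockwise. At Site 6, the line is at 25%.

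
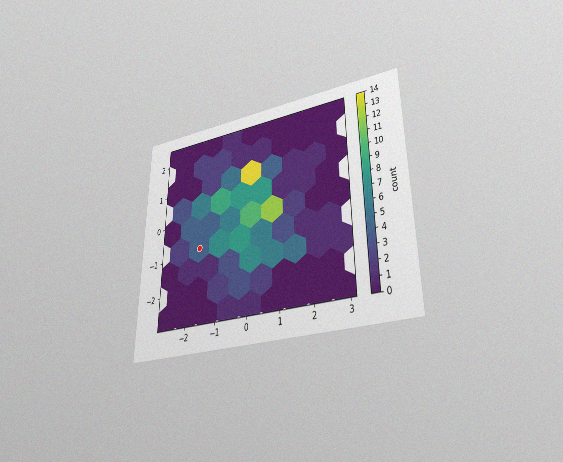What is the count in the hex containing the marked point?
The chart is viewed at a slight angle, with some photo noise. The marked hex reads 4 on the colorbar.

4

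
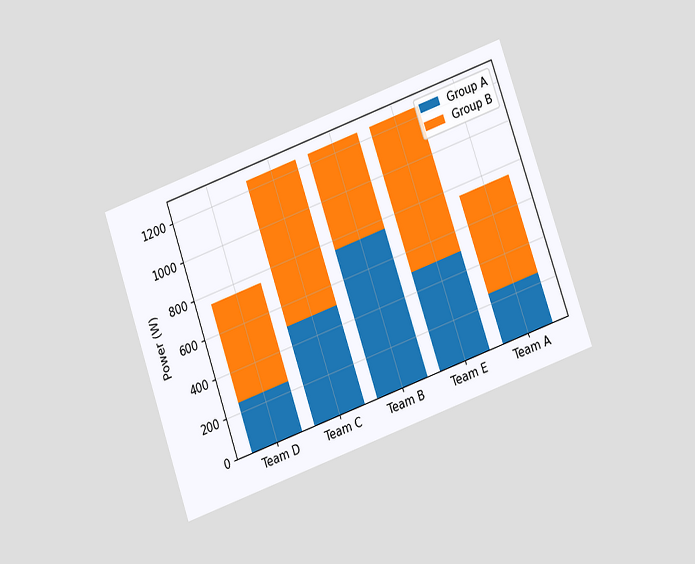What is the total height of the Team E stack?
The chart is tilted about 19° counter-clockwise and viewed at a slight angle. The Team E stack's top reaches 1250W on the y-axis.

1250W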